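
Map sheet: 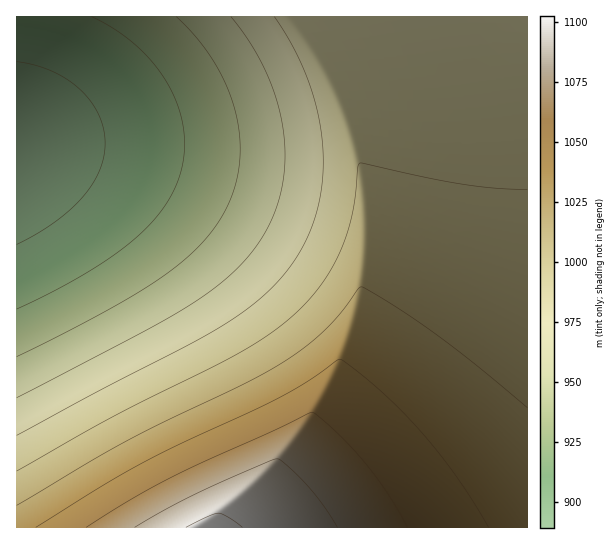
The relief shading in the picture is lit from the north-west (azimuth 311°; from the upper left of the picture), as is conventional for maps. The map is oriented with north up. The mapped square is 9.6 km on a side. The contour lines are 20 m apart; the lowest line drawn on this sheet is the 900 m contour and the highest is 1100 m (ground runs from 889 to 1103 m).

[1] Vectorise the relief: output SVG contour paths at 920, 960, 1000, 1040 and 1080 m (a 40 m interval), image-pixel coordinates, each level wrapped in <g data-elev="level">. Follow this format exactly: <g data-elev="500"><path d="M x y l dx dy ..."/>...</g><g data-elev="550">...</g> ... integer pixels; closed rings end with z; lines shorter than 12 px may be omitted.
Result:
<g data-elev="920"><path d="M92 17l23 13 20 15 18 18 14 20 10 22 6 21 1 23-3 21-6 19-10 17-14 17-18 18-23 17-28 17-32 18-33 16"/></g><g data-elev="960"><path d="M231 17l19 25 15 27 11 28 7 29 2 28-2 28-6 25-11 24-13 19-15 17-18 16-21 16-50 30-132 69"/></g><g data-elev="1000"><path d="M527 189l-30-1-34-4-104-21-1 4-6 47-11 36-10 19-10 16-13 16-15 14-23 19-30 19-126 63-97 55"/></g><g data-elev="1040"><path d="M489 527l-32-50-37-47-42-41-27-22-12-8-30 22-28 16-104 49-44 22-97 59"/></g><g data-elev="1080"><path d="M337 527l-13-21-16-20-21-20-8-7-2 0-79 34-63 34"/></g>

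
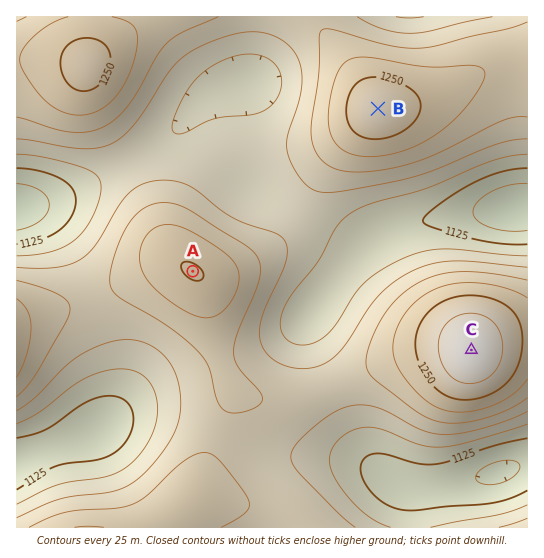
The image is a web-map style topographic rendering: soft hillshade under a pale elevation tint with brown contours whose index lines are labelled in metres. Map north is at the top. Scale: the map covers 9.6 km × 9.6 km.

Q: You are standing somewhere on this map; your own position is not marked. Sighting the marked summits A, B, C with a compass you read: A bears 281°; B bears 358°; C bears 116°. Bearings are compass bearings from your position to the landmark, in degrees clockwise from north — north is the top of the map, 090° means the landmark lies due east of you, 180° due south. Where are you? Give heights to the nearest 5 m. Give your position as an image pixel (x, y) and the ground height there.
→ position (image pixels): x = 385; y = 308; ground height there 1195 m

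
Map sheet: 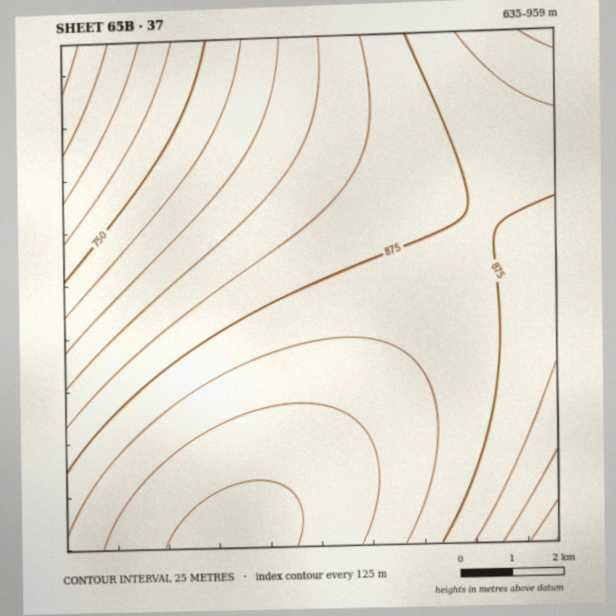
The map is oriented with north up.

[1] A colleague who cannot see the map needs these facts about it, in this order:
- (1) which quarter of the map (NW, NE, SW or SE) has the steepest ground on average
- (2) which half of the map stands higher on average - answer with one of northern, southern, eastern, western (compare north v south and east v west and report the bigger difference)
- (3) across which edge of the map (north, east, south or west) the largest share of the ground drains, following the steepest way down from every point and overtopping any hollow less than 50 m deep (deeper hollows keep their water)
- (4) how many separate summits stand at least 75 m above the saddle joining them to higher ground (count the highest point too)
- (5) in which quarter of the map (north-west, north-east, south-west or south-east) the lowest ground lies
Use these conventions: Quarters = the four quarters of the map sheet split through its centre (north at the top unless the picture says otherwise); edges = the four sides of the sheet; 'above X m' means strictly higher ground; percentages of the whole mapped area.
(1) The steepest ground, on average, is in the north-west quarter.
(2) Taken as a whole, the southern half is higher than the northern.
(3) Most of the ground drains across the western edge.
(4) Counting only tops that stand 75 m proud, the map has 1 summit.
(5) The lowest point lies in the north-west quarter of the map.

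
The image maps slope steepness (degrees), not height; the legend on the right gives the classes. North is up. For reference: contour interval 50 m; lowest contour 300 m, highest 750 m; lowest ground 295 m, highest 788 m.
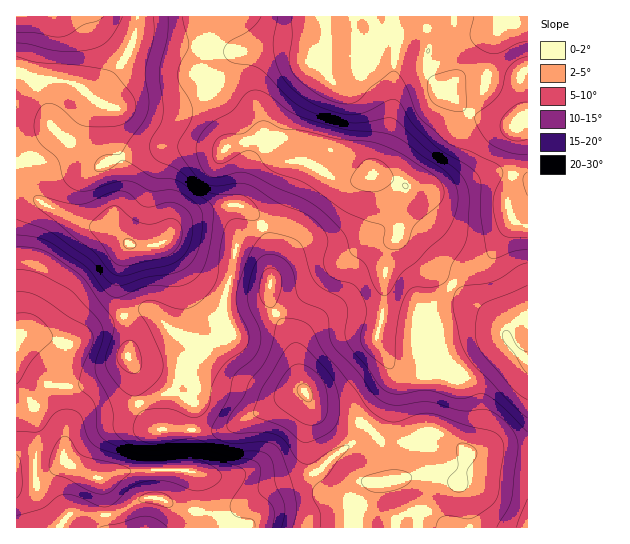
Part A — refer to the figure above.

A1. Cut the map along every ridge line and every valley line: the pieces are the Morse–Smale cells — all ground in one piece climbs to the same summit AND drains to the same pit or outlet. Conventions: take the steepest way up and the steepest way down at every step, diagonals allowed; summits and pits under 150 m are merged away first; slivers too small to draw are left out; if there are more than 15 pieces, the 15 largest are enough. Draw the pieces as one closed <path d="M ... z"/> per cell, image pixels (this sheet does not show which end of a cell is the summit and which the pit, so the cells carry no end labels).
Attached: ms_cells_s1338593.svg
<path d="M262 227l-20 10-6 9-4 27-8 25 0 17 8 18-29 12-19 24-9 18-8 6-50 18-30 2-14 9-7 15-1-70-2-22-6-5-20-5-14 0-7 3 0 189 511 1 0-80-32 0-20 5-8-1-9 32-12-7-12-2-13 0-31 6-9-38-15-18-17-8-24-4-14-10-11-22-8-43-21-35-2-54-2-14z"/><path d="M137 16l-121 1 0 320 7-2 20 1 16 5 5 6 2 90 7-15 14-9 35-4 48-17 5-5 9-18 19-24 29-12-8-18 0-17 8-25 4-27 6-9 21-11-6-9-14-10-18-2-26 7-17 8-20 23-8 2-25-1-10-13-4-16 9-22 1-12-2-18-11-30 0-24-11-5-13-10 10-3 14-14 13-19 10-21z"/><path d="M302 161l-5 2-2 6-14 40-5 8-13 10 5 12 1 10 2 54 21 35 8 43 11 22 14 10 24 4 17 8 15 18 9 38 31-6 13 0 12 2 12 7 9-32 8 1 20-5 32 0 1-131-9 3-13 13-15-17-29-21-17-16-18-10-23-23-7-8 8-47-2-7-28-9-21 6-16-1z"/><path d="M423 16l-52 0 4 23-4 19-8 6-32 8-4-1 0-42-4-13-117 0 1 23-7 34 41 27 14 13 6 14 0 8 22 24 27 5 28 16 16 1 21-6 28 9 2 7-8 47 30 31 18 10 24 21 14 9 24 24 6-8 15-10 0-89-11-3-5-5-4-12 0-12 7-29 2-31-2-7-4-2-29-6-12-6-14-12-6-12-8-2-9-8-6-14 2-26z"/><path d="M205 16l-67 0-3 21-10 21-13 19-14 14-10 3 13 10 11 5 0 24 11 30 2 18-1 12-7 13-2 12 4 13 6 10 8 4 26-1 23-24 17-8 26-7 18 2 14 10 5 8 3 0 9-6 7-10 14-40 5-7-17-3-22-24 0-8-6-14-14-13-41-27 7-34z"/><path d="M527 16l-103 1 5 22-2 26 6 14 9 8 8 2 6 12 14 12 12 6 29 6 5 5 1 16-9 48 0 12 4 12 5 5 8 2 3 0z"/><path d="M370 16l-46 1 3 12 0 43 28-5 11-4 5-5 4-25z"/>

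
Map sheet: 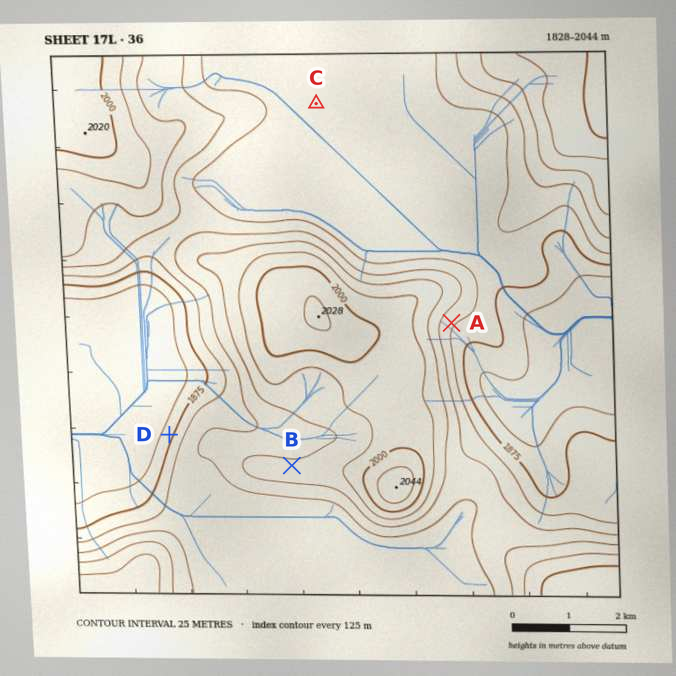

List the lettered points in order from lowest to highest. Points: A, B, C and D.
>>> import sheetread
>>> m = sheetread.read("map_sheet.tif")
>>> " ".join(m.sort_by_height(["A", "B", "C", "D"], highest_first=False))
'D C A B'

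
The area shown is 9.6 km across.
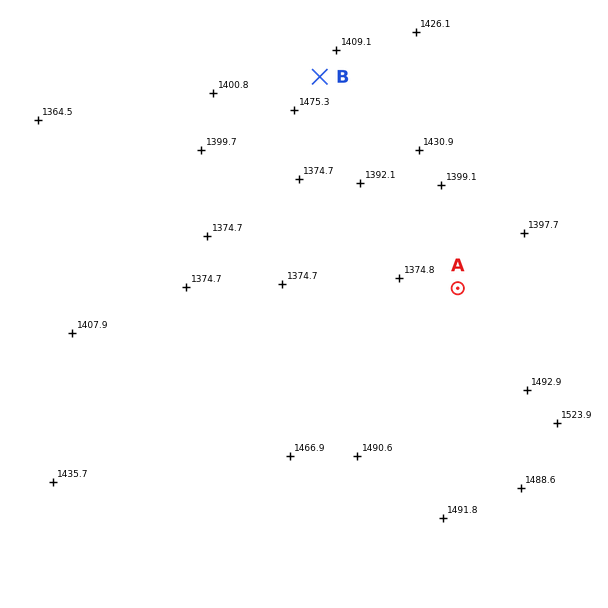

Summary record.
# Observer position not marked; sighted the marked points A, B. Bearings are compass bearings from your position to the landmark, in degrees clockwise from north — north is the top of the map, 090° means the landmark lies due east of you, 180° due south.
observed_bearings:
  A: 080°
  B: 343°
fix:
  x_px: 388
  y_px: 301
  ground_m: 1370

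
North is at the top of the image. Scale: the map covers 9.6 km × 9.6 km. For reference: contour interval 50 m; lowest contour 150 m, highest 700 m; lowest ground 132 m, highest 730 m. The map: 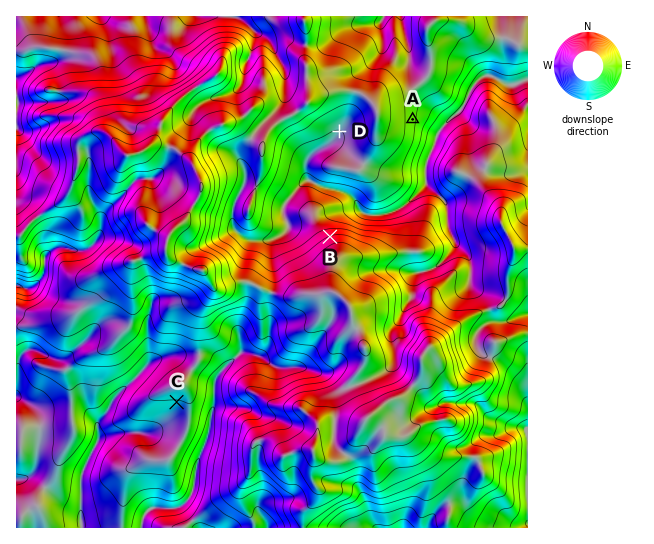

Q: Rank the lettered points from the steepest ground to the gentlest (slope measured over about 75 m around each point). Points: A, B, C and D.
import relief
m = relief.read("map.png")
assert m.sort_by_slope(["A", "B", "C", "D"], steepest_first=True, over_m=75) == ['B', 'A', 'C', 'D']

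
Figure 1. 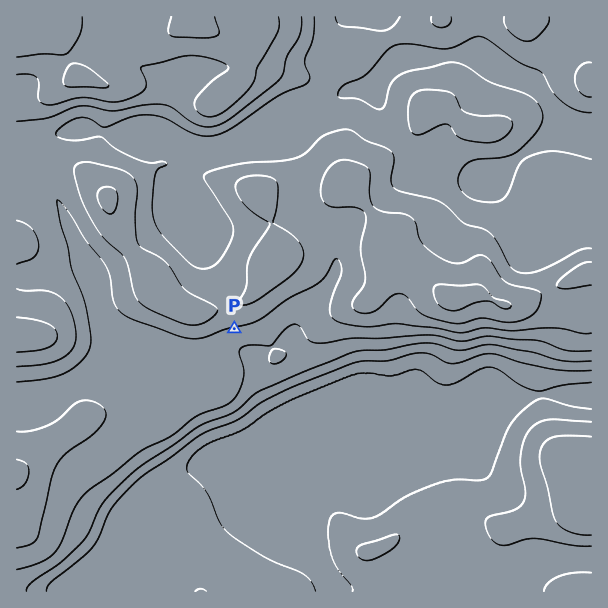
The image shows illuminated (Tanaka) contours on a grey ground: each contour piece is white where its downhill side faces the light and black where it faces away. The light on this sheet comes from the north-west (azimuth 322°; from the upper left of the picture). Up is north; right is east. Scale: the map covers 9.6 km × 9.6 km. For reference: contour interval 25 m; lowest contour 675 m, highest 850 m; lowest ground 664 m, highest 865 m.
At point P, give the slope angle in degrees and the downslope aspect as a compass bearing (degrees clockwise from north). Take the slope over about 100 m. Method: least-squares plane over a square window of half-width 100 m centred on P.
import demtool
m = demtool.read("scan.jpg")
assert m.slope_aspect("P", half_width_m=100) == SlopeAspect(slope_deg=6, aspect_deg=169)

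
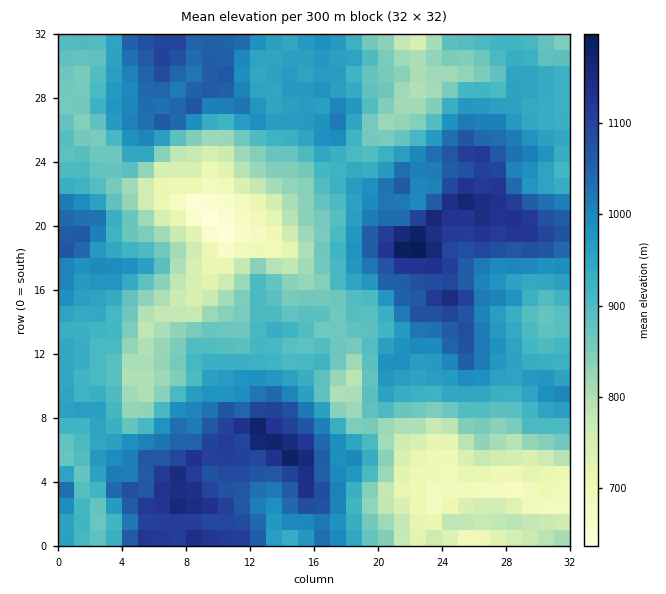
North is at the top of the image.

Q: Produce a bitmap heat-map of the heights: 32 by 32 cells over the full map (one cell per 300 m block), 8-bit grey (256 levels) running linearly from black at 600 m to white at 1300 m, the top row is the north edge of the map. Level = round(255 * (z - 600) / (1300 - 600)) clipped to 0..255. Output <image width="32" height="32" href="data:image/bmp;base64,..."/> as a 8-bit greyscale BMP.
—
<image width="32" height="32" href="data:image/bmp;base64,Qk02CAAAAAAAADYEAAAoAAAAIAAAACAAAAABAAgAAAAAAAAEAAATCwAAEwsAAAABAAAAAAAAAAAAAAEBAQACAgIAAwMDAAQEBAAFBQUABgYGAAcHBwAICAgACQkJAAoKCgALCwsADAwMAA0NDQAODg4ADw8PABAQEAAREREAEhISABMTEwAUFBQAFRUVABYWFgAXFxcAGBgYABkZGQAaGhoAGxsbABwcHAAdHR0AHh4eAB8fHwAgICAAISEhACIiIgAjIyMAJCQkACUlJQAmJiYAJycnACgoKAApKSkAKioqACsrKwAsLCwALS0tAC4uLgAvLy8AMDAwADExMQAyMjIAMzMzADQ0NAA1NTUANjY2ADc3NwA4ODgAOTk5ADo6OgA7OzsAPDw8AD09PQA+Pj4APz8/AEBAQABBQUEAQkJCAENDQwBEREQARUVFAEZGRgBHR0cASEhIAElJSQBKSkoAS0tLAExMTABNTU0ATk5OAE9PTwBQUFAAUVFRAFJSUgBTU1MAVFRUAFVVVQBWVlYAV1dXAFhYWABZWVkAWlpaAFtbWwBcXFwAXV1dAF5eXgBfX18AYGBgAGFhYQBiYmIAY2NjAGRkZABlZWUAZmZmAGdnZwBoaGgAaWlpAGpqagBra2sAbGxsAG1tbQBubm4Ab29vAHBwcABxcXEAcnJyAHNzcwB0dHQAdXV1AHZ2dgB3d3cAeHh4AHl5eQB6enoAe3t7AHx8fAB9fX0Afn5+AH9/fwCAgIAAgYGBAIKCggCDg4MAhISEAIWFhQCGhoYAh4eHAIiIiACJiYkAioqKAIuLiwCMjIwAjY2NAI6OjgCPj48AkJCQAJGRkQCSkpIAk5OTAJSUlACVlZUAlpaWAJeXlwCYmJgAmZmZAJqamgCbm5sAnJycAJ2dnQCenp4An5+fAKCgoAChoaEAoqKiAKOjowCkpKQApaWlAKampgCnp6cAqKioAKmpqQCqqqoAq6urAKysrACtra0Arq6uAK+vrwCwsLAAsbGxALKysgCzs7MAtLS0ALW1tQC2trYAt7e3ALi4uAC5ubkAurq6ALu7uwC8vLwAvb29AL6+vgC/v78AwMDAAMHBwQDCwsIAw8PDAMTExADFxcUAxsbGAMfHxwDIyMgAycnJAMrKygDLy8sAzMzMAM3NzQDOzs4Az8/PANDQ0ADR0dEA0tLSANPT0wDU1NQA1dXVANbW1gDX19cA2NjYANnZ2QDa2toA29vbANzc3ADd3d0A3t7eAN/f3wDg4OAA4eHhAOLi4gDj4+MA5OTkAOXl5QDm5uYA5+fnAOjo6ADp6ekA6urqAOvr6wDs7OwA7e3tAO7u7gDv7+8A8PDwAPHx8QDy8vIA8/PzAPT09AD19fUA9vb2APf39wD4+PgA+fn5APr6+gD7+/sA/Pz8AP39/QD+/v4A////AIJxaHepv7y6xb+8uqaEeoiekX5kWUAtPDIhIy84PkVMgXNhc5m2urq5s7SxooiQkZmMeV9OQSspRENAQ0VCPjuOcmSGqL3AzMfCuKqWjaKwrpRzVEM0Jh4mMzk5MCIeH51qdKGvqsLHxLWtqp2YqMOxlXdYQSsmHyAjHx4cICYigGSBmJapvMi7rrKyq6u3xaaQiHBQLiYjIiopJCUsKSZjbIePlqqqtMK5ubezwtTKpo2RelY2KyckNEA7ODU8RmZwfoONlZujpLe7ts3QyL6hj4BwTTs2KytFVExGU1hfdXOAd2Rxi56XqrbC0cC3q5V4Wl1QSkk/RFpdVlxucG6BhINyU1RxjpOcq6K1t6+aglVQZm5iYFphbWxoaXSAg391eG1OSVZwhYqKj5qhk4JmSUtpgXl3dn1/fnd2gI6SfXRwaUhIT1lvgoWKjImCeWdSRWaIhIGEh4+MgoCHiIF+eW9qS0tSXnF3eHd2dXBxdWBOaYyNhYeTp5iIgHp4dn16cHBSSFJbbG1qaHFxamdtYF5rgoyQkKStmYuAcm1yeHh0clpES1RcZGJhcXl0bGBgZmhzhpqdqK+Yh3xuZ2qAe3xxYUdCQj9QV1xub2ZpaGBqaXeYrq62rJSEeGpkao2DgHtmVUo9Mz5NWm9pXV9fYWxviqWpvsi2mJSLdmx0k4aJiXtnVkI1LzxQbmRXUlhxgIimpq6wtKeUioJ8fYKTi5GPjINqSTcpKkFWR0NNX3GJmqzAwMK5p5mQkpCLjquih3x2bmBNOyYWICQhLUphdYqnv9fazLSvtK+qrquhqKmVdWJbTj4uFREZHSQ6T1xwiae7ytLFvLvAu7++tayhnZx4Y042KhUOExwhLUZVXWqEmKCft8vBwMbBwrytqJePgWdSOScbEBIYICk4S1Vlb4GQmpiQqMXNx8K6p56WeHZrXU46KCUmHiM0QkxTV2x2hY6cqpOUs8G8v5+JgHtubmRkaVM1NDQmLkVRWVpec3Z8eYeelpeorre1lI2Ac2drYWF9fVdDPzc9UFhjY299d29tdoORnqq6vKqdlop7al5ccYuShGhZT1FgbnV3f4yPdV5cZHGGnquin5eKgn1lWGaGlJ2poI56dIaNhYWGi5h/XlBTWGyMmJaVh357d15fdomSn52jq5WWm4l/g4aDk4hsWU5NWXiIhoKBfHp2YF5wh5GgopikqKWVgH6Gh4qDe2ZhT0hNXHJ0cIGAe3dhXWyDlaSxopqnqo5+gYaAhoV1ZF1XS09OU1tmf4B7dmdlZoCcqbeun6ekkoB/goKIgoBtXE9KU1tZYW95dmdobG5tgKWvtbWjpqSgi4N+ho2Gdl5WQjdMaGxvdHNxZVs="/>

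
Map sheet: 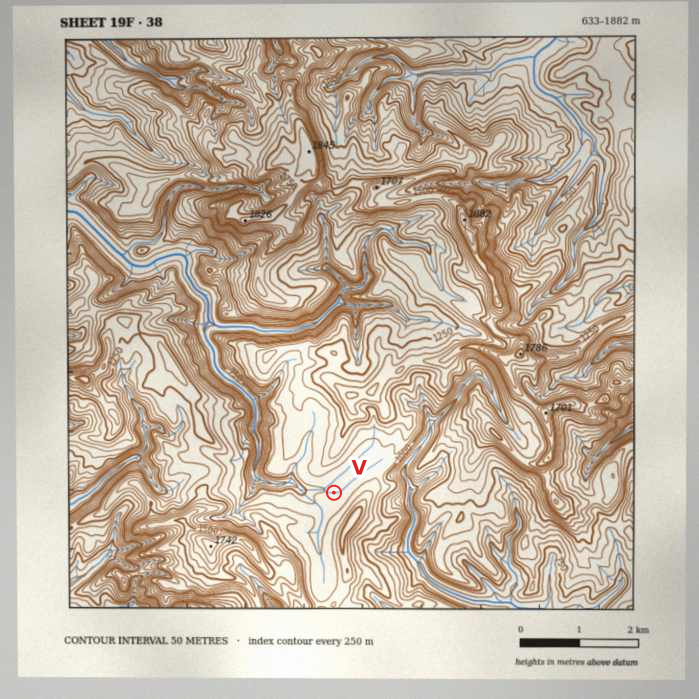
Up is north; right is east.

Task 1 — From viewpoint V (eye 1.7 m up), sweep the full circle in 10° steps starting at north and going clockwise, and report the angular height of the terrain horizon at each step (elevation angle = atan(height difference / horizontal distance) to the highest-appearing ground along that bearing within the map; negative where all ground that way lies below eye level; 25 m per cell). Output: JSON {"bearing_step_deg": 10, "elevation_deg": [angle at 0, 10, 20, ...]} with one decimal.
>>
{"bearing_step_deg": 10, "elevation_deg": [13.6, 11.6, 10.7, 9.5, 9.9, 9.9, 9.3, 9.3, 8.0, 10.2, 13.5, 17.3, 20.8, 23.0, 23.3, 21.9, 18.7, 14.8, 7.6, 4.2, 10.3, 15.8, 15.6, 17.9, 19.3, 15.3, 9.6, 5.4, 4.6, 4.3, 4.2, 4.0, 6.3, 8.4, 10.1, 11.9]}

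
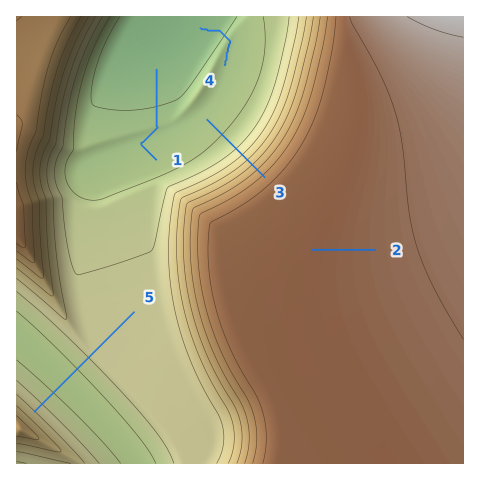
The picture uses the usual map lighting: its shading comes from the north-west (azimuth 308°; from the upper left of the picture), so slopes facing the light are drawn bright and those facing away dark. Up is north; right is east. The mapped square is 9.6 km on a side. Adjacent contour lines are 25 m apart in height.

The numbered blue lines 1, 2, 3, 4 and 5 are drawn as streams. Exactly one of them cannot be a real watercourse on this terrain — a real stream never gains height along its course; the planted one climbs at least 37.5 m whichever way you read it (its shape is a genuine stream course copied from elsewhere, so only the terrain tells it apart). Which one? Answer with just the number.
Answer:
5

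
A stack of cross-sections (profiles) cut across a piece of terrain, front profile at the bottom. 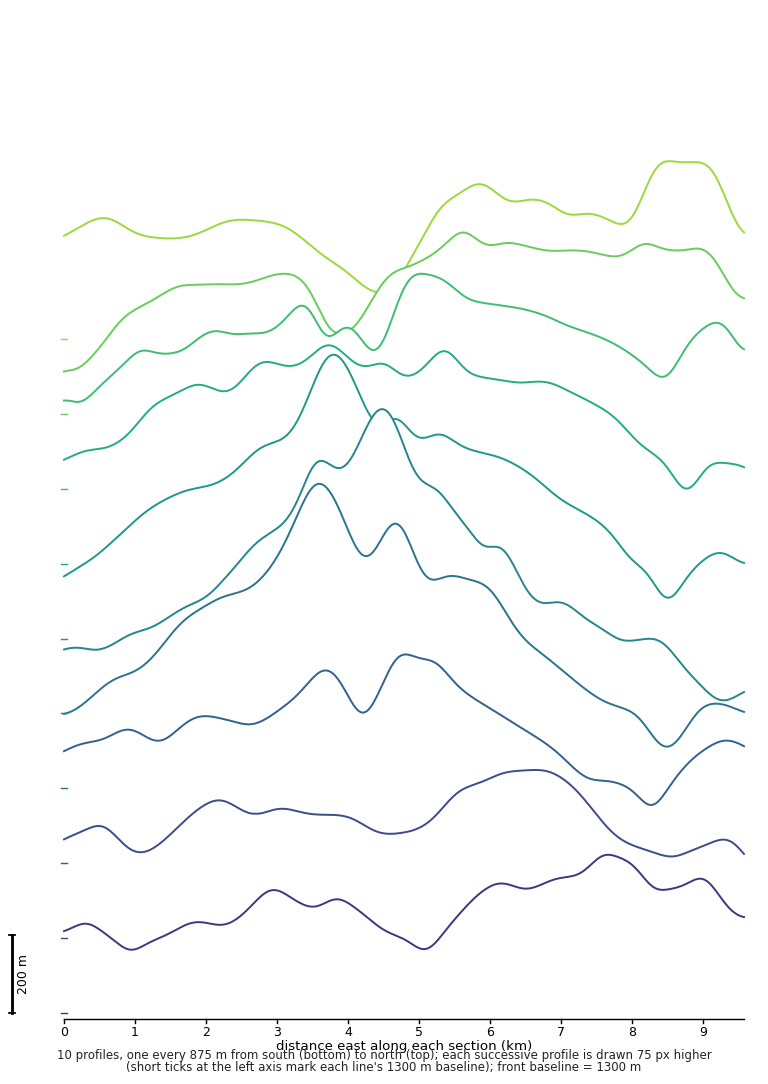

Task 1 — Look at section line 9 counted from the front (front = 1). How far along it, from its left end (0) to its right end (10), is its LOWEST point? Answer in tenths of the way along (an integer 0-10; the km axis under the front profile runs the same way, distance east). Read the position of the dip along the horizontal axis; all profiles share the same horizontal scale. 0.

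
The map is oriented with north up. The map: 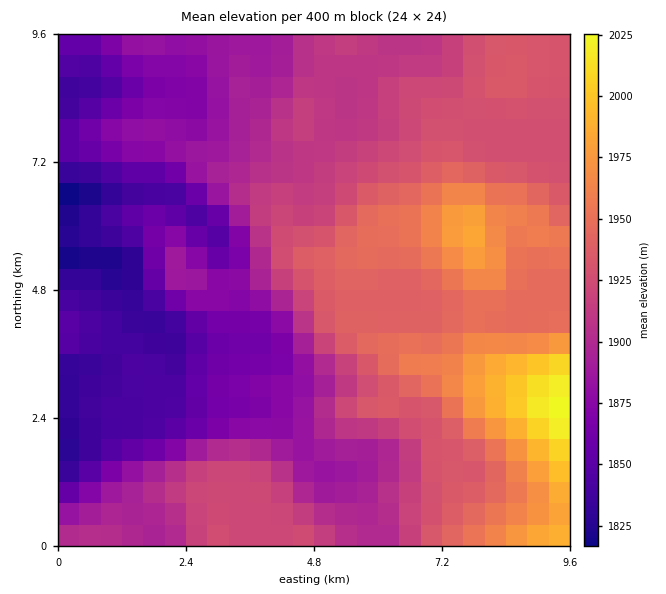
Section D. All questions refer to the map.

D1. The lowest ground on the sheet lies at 1815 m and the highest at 2030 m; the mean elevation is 1905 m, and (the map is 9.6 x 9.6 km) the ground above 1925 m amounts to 34.7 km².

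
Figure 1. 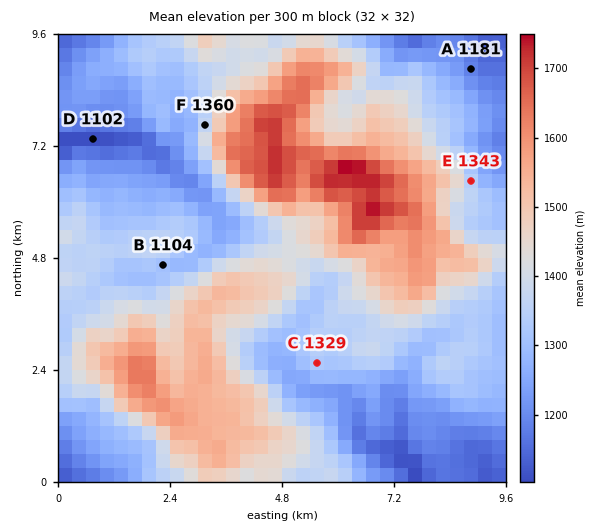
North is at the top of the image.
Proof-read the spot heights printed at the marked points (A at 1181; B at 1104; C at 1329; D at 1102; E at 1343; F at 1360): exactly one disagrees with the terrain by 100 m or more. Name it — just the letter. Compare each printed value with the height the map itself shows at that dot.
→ B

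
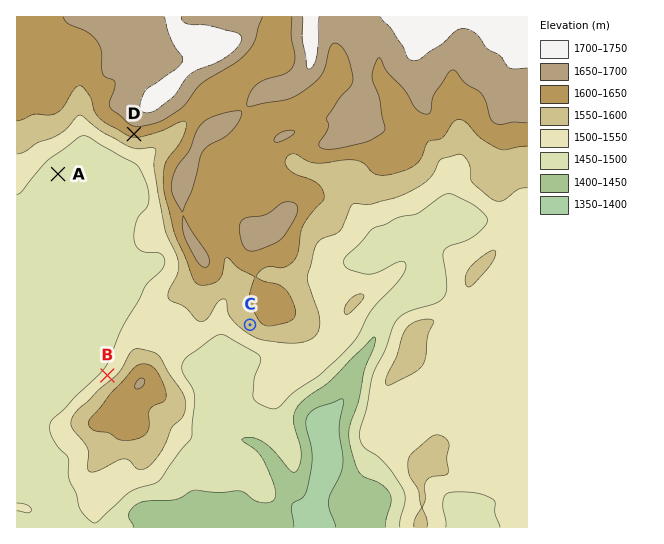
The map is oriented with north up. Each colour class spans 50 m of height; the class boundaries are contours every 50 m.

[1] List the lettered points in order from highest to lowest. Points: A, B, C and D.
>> D C B A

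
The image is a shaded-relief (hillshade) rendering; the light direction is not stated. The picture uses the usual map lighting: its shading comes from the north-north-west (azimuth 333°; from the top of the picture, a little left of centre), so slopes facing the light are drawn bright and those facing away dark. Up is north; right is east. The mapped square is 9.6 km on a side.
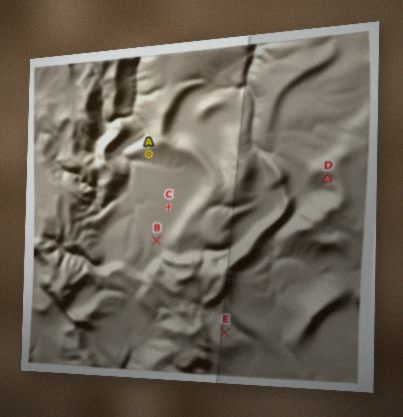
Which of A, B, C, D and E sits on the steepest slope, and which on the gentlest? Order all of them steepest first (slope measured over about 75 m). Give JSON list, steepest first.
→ ["D", "A", "E", "B", "C"]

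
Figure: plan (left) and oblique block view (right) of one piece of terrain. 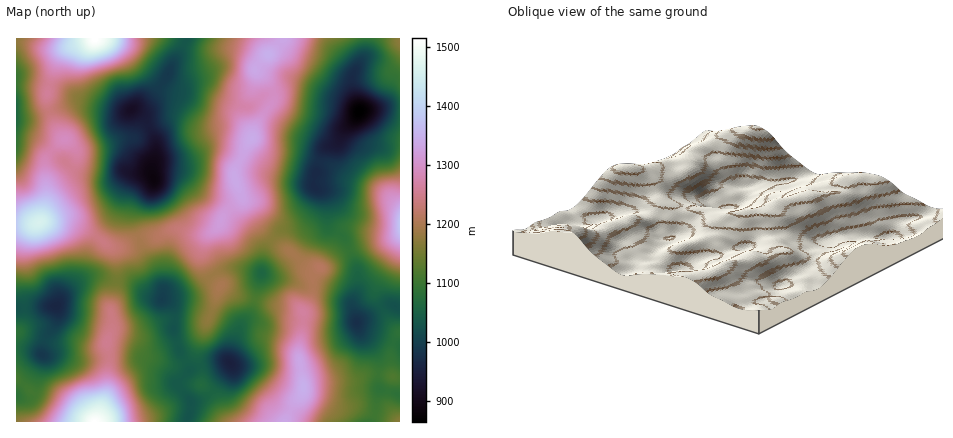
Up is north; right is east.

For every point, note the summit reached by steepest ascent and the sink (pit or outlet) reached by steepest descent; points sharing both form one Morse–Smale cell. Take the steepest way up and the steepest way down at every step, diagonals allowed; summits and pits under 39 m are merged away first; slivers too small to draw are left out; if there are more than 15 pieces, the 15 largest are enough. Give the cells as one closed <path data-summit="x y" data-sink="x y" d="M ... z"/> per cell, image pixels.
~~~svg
<path data-summit="252 138" data-sink="154 178" d="M164 81l-14 17-17 10 13 12 10 24-1 14-3 8 2 16-20 30 0 12 4 14 20-2 16-7 20 5 12 0 13-8 5-12 17-16-7-26 13-28 5-6 5-14 16-24 0-6-3-1-6 2-12 10-8 2-44-16-22 0-8-3z"/><path data-summit="38 222" data-sink="154 178" d="M80 102l-6 0-25 10 12 24 13 12 2 10-4 8-23 20-9 36 32 1 20 10 18 13 10 1 18-9-4-14 0-12 20-30-2-16 4-14-1-12-9-20-10-10-16 2z"/><path data-summit="252 138" data-sink="360 112" d="M292 89l-19 5 0 6-16 24-5 14-5 6-13 28 1 8 9 22 15 24 13 13 12-10 18-4 10-11 7-18 0-4-5-6 0-8 7-22 7-10 10-4 5-10 16-20-5-5-16-7z"/><path data-summit="94 422" data-sink="162 300" d="M126 281l-9 1-6 24 1 22-5 12 2 14-2 36-11 32 90 0 5-12 0-8-14-18 12-12 0-4-10-18-4-12-2-30-9-8-14-5-14-10z"/><path data-summit="94 422" data-sink="56 306" d="M98 276l-10 1-12 6-14 13-5 8 0 16-14 26 0 12-9 34-6 6-12-2 0 26 80 0 2-4 9-28 2-26-2-24 5-12-1-22 6-24-3-2z"/><path data-summit="400 224" data-sink="360 112" d="M400 106l-40 5-7 11-10 10-5 10-10 4-7 10-7 22 0 8 11 10 3 10 1 20 16 12 5 12 18-7 20-3 12-6z"/><path data-summit="304 388" data-sink="230 362" d="M258 300l-4 2-5 14-10 12-10 32 2 4-2 6-18 22 17 30 56 0 10-18 9-12 0-12-4-20 4-48-11-7-16 0z"/><path data-summit="94 38" data-sink="154 178" d="M186 38l-92 0-26 10-9 10-8 18-4 16 2 18 25-8 6 0 34 9 16 0 16-9 12-12 23-38z"/><path data-summit="304 388" data-sink="356 322" d="M350 251l-8 3-14 11-8 3-7 8-1 18-9 16 0 16-4 20 0 14 5 26 10-4 40-2 14-6 10 0 0-16-5-10-13-16-7-22-1-6 6-16 0-14-2-10z"/><path data-summit="38 222" data-sink="56 306" d="M48 221l-12 3-20 0 0 84 40-2 6-10 10-9 16-10 10-1 19 4-1-24-6-10-36-22z"/><path data-summit="268 54" data-sink="154 178" d="M284 38l-98 0-22 44 6 6 8 3 22 0 30 12 18 4 16-12 9-3-5-10-13-14z"/><path data-summit="268 54" data-sink="360 112" d="M366 38l-82 0-29 32 13 12 6 11 18-4 14 2 32 9 20 11-6-23 0-10 13-24z"/><path data-summit="38 222" data-sink="16 106" d="M50 112l-34 6 0 106 20 0 6-6 4-16-1-42 5-8 14-12-7-10z"/><path data-summit="304 388" data-sink="360 112" d="M378 374l-10 0-14 6-48 4-3 2 0 6-9 12-9 18 87 0 8-32z"/><path data-summit="252 138" data-sink="262 272" d="M242 197l-18 17-5 12-14 14-2 16 9 19 8-4 14-3 28 4 2-20 8-12-16-18z"/>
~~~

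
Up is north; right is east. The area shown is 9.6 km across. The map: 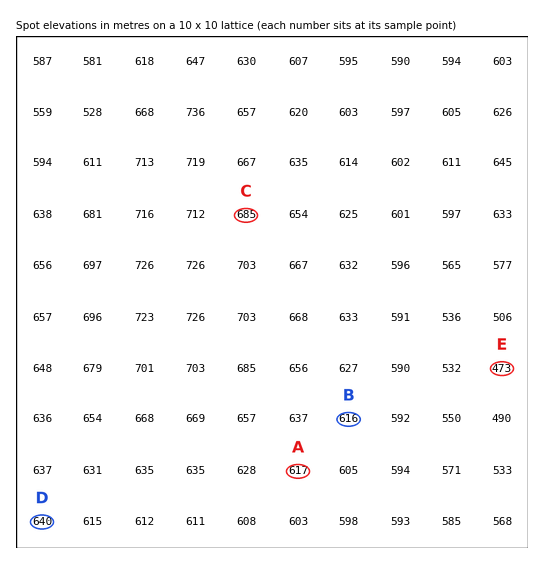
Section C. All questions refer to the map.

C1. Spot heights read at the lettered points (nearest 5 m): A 615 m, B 615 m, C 685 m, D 640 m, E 475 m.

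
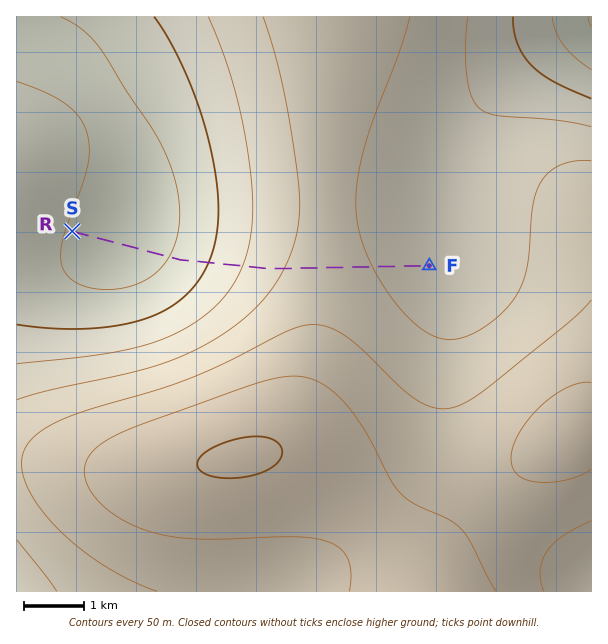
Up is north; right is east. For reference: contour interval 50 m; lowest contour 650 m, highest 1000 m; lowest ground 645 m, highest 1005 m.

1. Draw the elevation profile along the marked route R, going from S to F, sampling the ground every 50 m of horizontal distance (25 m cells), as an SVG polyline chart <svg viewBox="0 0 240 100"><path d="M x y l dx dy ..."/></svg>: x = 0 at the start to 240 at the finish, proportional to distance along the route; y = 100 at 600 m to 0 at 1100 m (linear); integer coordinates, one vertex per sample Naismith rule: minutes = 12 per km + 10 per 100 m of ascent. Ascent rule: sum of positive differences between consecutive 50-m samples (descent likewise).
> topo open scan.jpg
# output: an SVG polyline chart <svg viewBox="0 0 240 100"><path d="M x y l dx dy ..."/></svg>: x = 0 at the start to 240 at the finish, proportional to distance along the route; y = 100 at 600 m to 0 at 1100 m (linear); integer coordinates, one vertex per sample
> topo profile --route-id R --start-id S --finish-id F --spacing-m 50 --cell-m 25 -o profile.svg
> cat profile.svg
<svg viewBox="0 0 240 100"><path d="M0 81l2 0 2 1 2 0 2 0 2 1 2 0 2 0 2 1 2 0 2 0 2 0 2 0 2 0 2 1 2 0 2 0 2 0 2 0 2 0 2 0 2-1 2 0 2 0 2 0 2 0 2-1 2 0 2 0 2-1 2 0 2-1 2 0 2-1 2 0 2-1 2-1 2 0 2-1 2-1 2-1 2 0 2-1 2-1 2-1 2-1 2 0 2-1 2-1 2-1 2-1 2-1 2-1 2-1 2 0 2-1 2-1 2-1 2-1 2-1 2-1 2 0 2-1 2-1 2-1 2-1 2 0 2-1 2-1 2 0 2-1 2 0 2-1 2 0 2-1 2 0 2-1 1 0 2 0 2-1 2 0 2 0 2 0 2 0 2 0 2 0 2 0 2 0 2 0 2 0 2 0 2 0 2 0 2 1 2 0 2 0 2 0 2 1 2 0 2 0 2 1 2 0 2 0 2 1 2 0 2 0 2 1 2 0 2 0 2 1 2 0 2 0 2 1 2 0 2 0 2 1 2 0 2 0 2 1 2 0 2 0 1 0"/></svg>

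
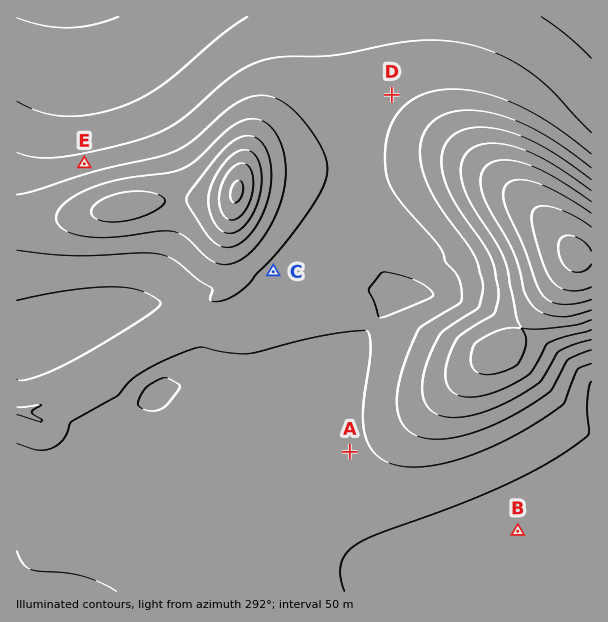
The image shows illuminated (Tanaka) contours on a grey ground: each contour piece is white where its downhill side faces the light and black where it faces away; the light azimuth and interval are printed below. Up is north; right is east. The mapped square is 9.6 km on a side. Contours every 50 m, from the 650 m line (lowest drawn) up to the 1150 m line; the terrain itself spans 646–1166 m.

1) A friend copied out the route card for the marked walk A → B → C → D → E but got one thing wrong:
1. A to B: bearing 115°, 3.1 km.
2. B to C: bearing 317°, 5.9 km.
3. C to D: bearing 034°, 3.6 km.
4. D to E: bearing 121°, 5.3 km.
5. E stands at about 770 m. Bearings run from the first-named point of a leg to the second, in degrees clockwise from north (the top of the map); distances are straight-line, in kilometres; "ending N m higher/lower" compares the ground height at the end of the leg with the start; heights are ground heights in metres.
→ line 4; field bearing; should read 257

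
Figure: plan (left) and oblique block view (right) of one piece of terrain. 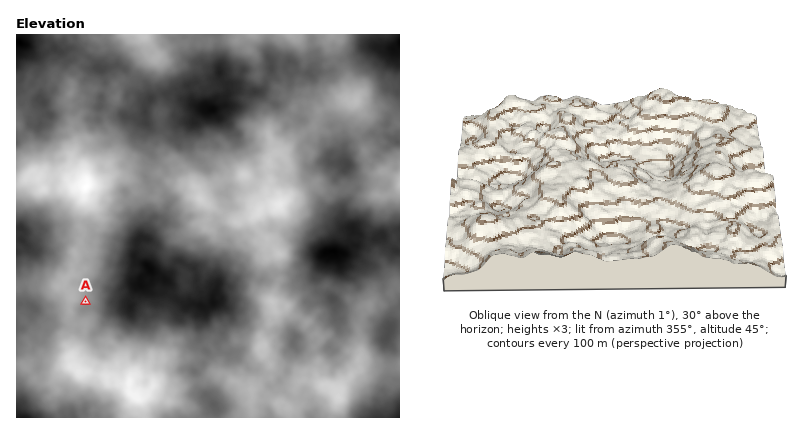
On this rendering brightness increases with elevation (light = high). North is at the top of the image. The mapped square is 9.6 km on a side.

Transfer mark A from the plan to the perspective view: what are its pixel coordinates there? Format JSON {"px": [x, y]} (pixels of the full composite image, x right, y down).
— {"px": [707, 140]}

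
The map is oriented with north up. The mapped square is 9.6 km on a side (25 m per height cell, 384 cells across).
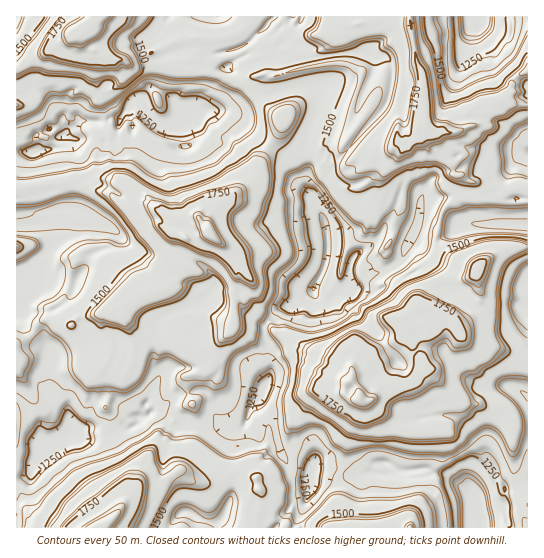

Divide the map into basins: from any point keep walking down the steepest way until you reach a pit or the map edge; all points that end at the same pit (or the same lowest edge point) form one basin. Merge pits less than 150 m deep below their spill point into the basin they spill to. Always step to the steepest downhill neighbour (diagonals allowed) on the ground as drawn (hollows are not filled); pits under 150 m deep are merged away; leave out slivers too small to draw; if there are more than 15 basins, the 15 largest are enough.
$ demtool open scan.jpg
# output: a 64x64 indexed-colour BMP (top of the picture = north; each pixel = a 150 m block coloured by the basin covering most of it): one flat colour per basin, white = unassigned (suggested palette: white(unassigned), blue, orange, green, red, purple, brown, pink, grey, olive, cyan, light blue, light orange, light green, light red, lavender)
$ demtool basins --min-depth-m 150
<image width="64" height="64" href="data:image/bmp;base64,Qk12CAAAAAAAAHYAAAAoAAAAQAAAAEAAAAABAAQAAAAAAAAIAAATCwAAEwsAABAAAAAAAAAA////ALR3HwAOf/8ALKAsACgn1gC9Z5QAS1aMAMJ34wB/f38AIr28AM++FwDox64AeLv/AIrfmACWmP8A1bDFABERERERERERERERERERERERERERERERERERERERERERERERERERERERERERERERERERERERERERERERERERERERERERERERERERERERERERERERERERERERERERERERERERERERERERERERERERERERERERERERERERERERERERERERERERERERERERERERERERERERERERERERERERERERERERERERERERERERERERERERERERERERERERERERERERERERERERERERERERERERERERERERERERERERERERERERERERERERERERERERERERERERERERERERERERERERERERERERERERERERERERERERERERERERERERERERERERERERERERERERERERERERERERERERERERERERERERERERERERERERERERERERERERERERERERERERERERERERERERERERERERERERERERERERERERERERERERERERERERERERERERERERERERERERERERERERERERERERERERERERERERERERERERERERERERERERERERERERERERERERERERERERERERERERERERERERERERERERERERERERERERERERERERERERERERERERERERERERERERERERERERERERERERERERERERERERERERERERERERERERERERERERERERERERERERERERERERERERERERERERERERERERERERERERERERERERERERERERERERERERERERERERERERERERERERERERERERERERERERERERERERERERERERERERERERERERERERERERERERERERERMRERERERERERERERERERERERERERERERERERERERETMzMRERERERERERERERERERERERERERERERERERERMzMzMzMRERERERERERERERERERERERERERERERERERMzMzMzMzMRERERERERERERERERERERERERERERERETMzMzMzMzMxERERERERERERERERERERERERERERERETMzMzMzMzMzMREREREREREREREREREREREREREREREzMzMzMzMzMzMxEREREREREREREREREREREREREREREzMzMzMzMzMzMzMRERERERERERERERERERERERERERETMzMzMzMzMzMzMxERERERERERERERERERERERERERERMzMzMzMzMzMzMzEREREREREREREREREREREREREREREzMzMzMzMzMzMzERERERERERERERERERERERERERERETMzMzMzMzMzMzMREzMzERERERERERERERERERERERETMzMzMzMzMzMzMzEzMzMRERERERERERERERERERERERMzMzMzMzMzMzMzMzMzERERERERERERERERERERERERMzMzMzMzMzMzMzMzMxERERERERERERERERERERERERMzMzMzMzMzMzMzMzMzERERERERERERERERERERERERMzMzMzMzMzMzMzMzMzMREREREREREREREREREREhERMzMzMzMzMzMzMzMzMzMxEREREREREREREREREiIiIRIzMzMzMzMzMzMzMzMzMzEREREREREREREREREiIiIiIjMzMzMzMzMzMzMzMzMzMREREREREREREREREiIiIiIiIzMzMzMzMzMzMzMzMzMzEREREREREREREREiIiIiIiIiIzMzMzMzMzMzMzMzMzMxERERERERERERIiIiIiIiIiIiIzMzMzMzMzMzMzMzMzERVVVRIiIiIiIiIiIiIiIiIiIiMzMzMzMzMzMzMzMzMRVVVVUiIiIiIiIiIiIiIiIiIiIzMzMzMzMzMzMzMzM1VVVVVSIiIiIiIiIiIiIiIiIiIjMzMzMzMzMzMzMzMzVVVVVVIiIiIiIiIiIiIiIiIiIiIzMzMzEREzMzMzMzEVVVVVUiIiIiIiIiIiIiIiIiIiIjMzMzMxERERMzMzEVVVVVVSIiIiIiIiIiIiIiIiIiIiIzMzMzMREREREzNVVVVVVVIiIiIiIiIiIiIiIiIiIiIiMzMzERERERETNERVVVVVUiIiIiIiIiIiIiIiIiIiIiIzMRERERERERFERERVVVVSIiIiIiIiIiIiIiIiIiIiIhEREREREREREURERFVVVVIiIiIiIiIiIiIiIiIiIiIhERERERERERERRERERFVVUiIiIiIiIiIiIiIiIiIiIiERERERERERERFERERERBESIiIiIiIiIiIiIiIiIiIiEREREREREREREUREREREQRIiIiIiIREiIiIiIiIiIiIRERERERERERERRERERERBEiIiIiIhESIiIiIiIiIiIiERERERERERERFEREREREQSIiIiIiERIiIiIiIiIiIiIiEREREREREREUREREREREZiIiIiIRERIiIiIiIiIiIiIREREREREREURERERERERmZiIiIhERERIiIiIiIiIiIiIhERERERERRERERERERGZmYiIhERERERIiIiIiIiIiIiIhERERERFEREREREREZmZmYhERERERERERERIiIiIiIiEREREREURERERERERmZmZmYRERERERERERERIiIiIiIiEREREURERERERERGZmZmZmEREREREREREREiIiIiIiIiERERRERERERERE"/>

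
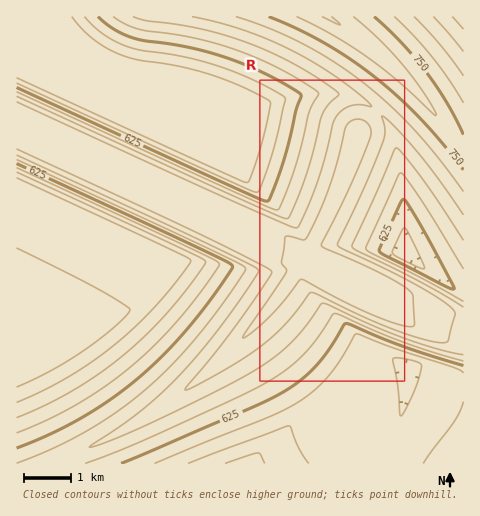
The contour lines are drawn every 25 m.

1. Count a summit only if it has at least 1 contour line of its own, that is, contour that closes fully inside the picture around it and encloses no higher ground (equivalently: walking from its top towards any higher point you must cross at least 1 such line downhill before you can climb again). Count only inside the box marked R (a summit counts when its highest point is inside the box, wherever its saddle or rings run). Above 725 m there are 1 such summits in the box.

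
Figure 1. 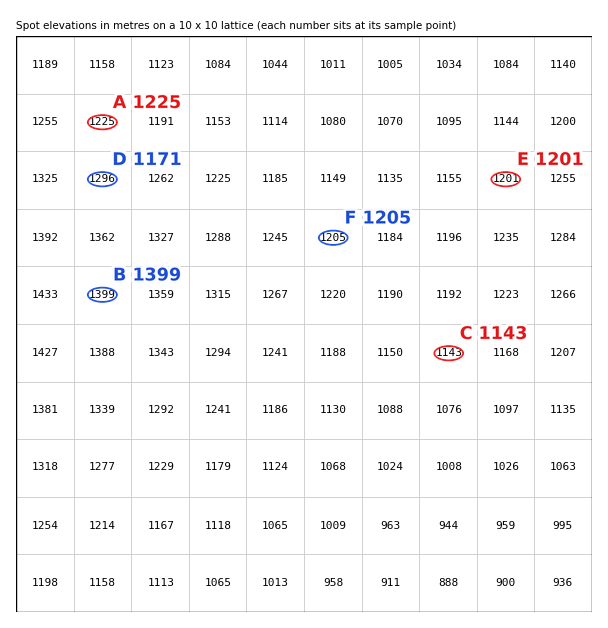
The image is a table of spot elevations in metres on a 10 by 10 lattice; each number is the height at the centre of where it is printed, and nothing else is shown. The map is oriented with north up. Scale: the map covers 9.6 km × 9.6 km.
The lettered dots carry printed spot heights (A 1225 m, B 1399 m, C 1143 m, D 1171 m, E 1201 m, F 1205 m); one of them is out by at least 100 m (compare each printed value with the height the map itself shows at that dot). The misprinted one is D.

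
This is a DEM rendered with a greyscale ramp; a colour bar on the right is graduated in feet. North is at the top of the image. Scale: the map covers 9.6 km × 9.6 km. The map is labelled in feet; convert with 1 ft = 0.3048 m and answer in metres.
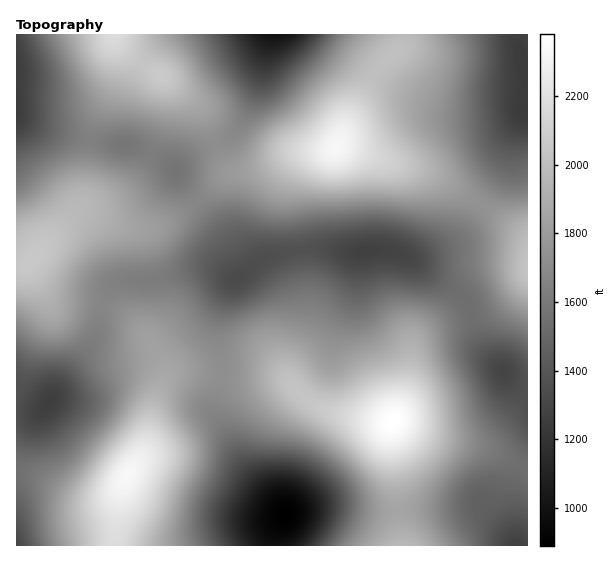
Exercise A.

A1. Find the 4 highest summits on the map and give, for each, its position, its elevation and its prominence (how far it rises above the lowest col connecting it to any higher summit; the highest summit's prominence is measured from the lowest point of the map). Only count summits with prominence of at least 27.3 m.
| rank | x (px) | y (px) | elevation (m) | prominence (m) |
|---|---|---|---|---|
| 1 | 393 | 421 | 725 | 454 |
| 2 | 126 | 477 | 711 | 186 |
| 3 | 337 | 147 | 711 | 201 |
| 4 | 30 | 263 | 627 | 118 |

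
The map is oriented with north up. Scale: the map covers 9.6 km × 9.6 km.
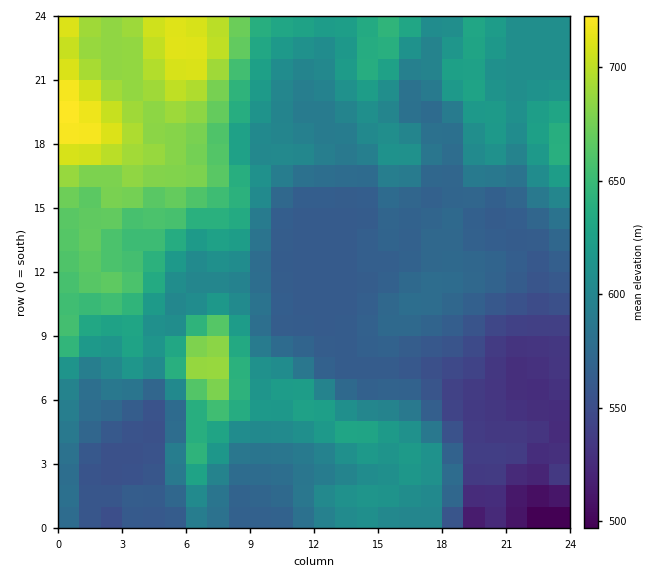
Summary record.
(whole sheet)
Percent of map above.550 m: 91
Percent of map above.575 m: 65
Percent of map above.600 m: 50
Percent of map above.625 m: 28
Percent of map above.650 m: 19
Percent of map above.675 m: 11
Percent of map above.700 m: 4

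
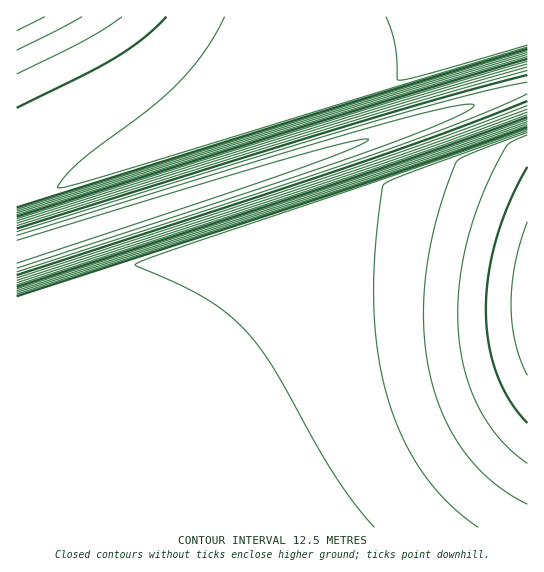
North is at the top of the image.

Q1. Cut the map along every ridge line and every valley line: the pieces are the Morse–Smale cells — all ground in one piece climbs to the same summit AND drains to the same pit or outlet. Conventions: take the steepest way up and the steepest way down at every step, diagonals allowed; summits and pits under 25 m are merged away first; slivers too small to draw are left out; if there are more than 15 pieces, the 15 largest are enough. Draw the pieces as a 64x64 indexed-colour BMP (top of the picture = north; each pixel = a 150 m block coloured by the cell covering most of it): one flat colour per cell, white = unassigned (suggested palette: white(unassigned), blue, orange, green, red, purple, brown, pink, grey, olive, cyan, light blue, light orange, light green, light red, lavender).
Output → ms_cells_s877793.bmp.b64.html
<image width="64" height="64" href="data:image/bmp;base64,Qk12CAAAAAAAAHYAAAAoAAAAQAAAAEAAAAABAAQAAAAAAAAIAAATCwAAEwsAABAAAAAAAAAA////ALR3HwAOf/8ALKAsACgn1gC9Z5QAS1aMAMJ34wB/f38AIr28AM++FwDox64AeLv/AIrfmACWmP8A1bDFABEREREREREREREREREREREREREREREREREREREREREREREREREREREREREREREREREREREREREREREREREREREREREREREREREREREREREREREREREREREREREREREREREREREREREREREREREREREREREREREREREREREREREREREREREREREREREREREREREREREREREREREREREREREREREREREREREREREREREREREREREREREREREREREREREREREREREREREREREREREREREREREREREREREREREREREREREREREREREREREREREREREREREREREREREREREREREREREREREREREREREREREREREREREREREREREREREREREREREREREREREREREREREREREREREREREREREREREREREREREREREREREREREREREREREREREREREREREREREREREREREREREREREREREREREREREREREREREREREREREREREREREREREREREREREREREREREREREREREREREREREREREREREREREREREREREREREREREREREREREREREREREREREREREREREREREREREREREREREREREREREREREREREREREREREREREREREREREREREREREREREREREREREREREREREREREREREREREREREREREREREREREREREREREREREREREREREREREREREREREREREREREREREREREREREREREREREREREREREREREREREREREREREREREREREREREREREREREREREREREREREREREREREREREREREREREREREREREREREREREREREREREREREREREREREREREREREREREREREREREREREREREREREREREREREREREREREREREREREREREREREREREREREREREREREREREREREREREREREREREREREREREREREREREREREREREREREREREREREREREREREREREREREREREREREREREREREREREREREREREREREREREREREREREREREREREREREREREREREREREREREREREREREREREREREREREREREREREREREREREREREREREREREREREREREREREREREREREREREREREREREREREREREREREREREREREREREREREREREREREREREREREREREREREREREREREREREREREREREREREREREREREREREREREREREREREREREREREREREREREREREREREREREREREREREREREREREREREREREREREREREREREREREREREREREREREREREREREREREREREREREREREREREREREREREREREREREREREREREREREREREREREREREREREREREREREREREREREREREREREREREREREREREREREzMRERERERERERERERERERERERERERERERERERERERETMzMxERERERERERERERERERERERERERERERERERERERMzMzMzEREREREREREREREREREREREREREREREREREREzMzMzMzMxERERERERERERERERERERERERERERERERETMzMzMzMzMzERERERERERERERERERERERERERERERERMzMzMzMzMzMzMREREREREREREREREREREREREREREREjMzMzMzMzMzMzMxERERERERERERERERERERERERERESIiMzMzMzMzMzMzMzERERERERERERERERERERERERERIiIiIjMzMzMzMzMzMzMREREREREREREREREREREREREiIiIiIiMzMzMzMzMzMzMxERERERERERERERERERERESIiIiIiIiIzMzMzMzMzMzMzERERERERERERERERERERIiIiIiIiIiIjMzMzMzMzMzMzMxEREREREREREREREREiIiIiIiIiIiIiMzMzMzMzMzMzMzERERERERERERERESIiIiIiIiIiIiIiIzMzMzMzMzMzMzMRERERERERERERIiIiIiIiIiIiIiIiIjMzMzMzMzMzMzMxEREREREREREiIiIiIiIiIiIiIiIiIiMzMzMzMzMzMzMzERERERERESIiIiIiIiIiIiIiIiIiIiIzMzMzMzMzMzMzMRERERERIiIiIiIiIiIiIiIiIiIiIiIzMzMzMzMzMzMzMxEREREiIiIiIiIiIiIiIiIiIiIiIiIjMzMzMzMzMzMzMzERESIiIiIiIiIiIiIiIiIiIiIiIiIjMzMzMzMzMzMzMzMRIiIiIiIiIiIiIiIiIiIiIiIiIiIiMzMzMzMzMzMzMzMiIiIiIiIiIiIiIiIiIiIiIiIiIiIiIiIzMzMzMzMzMyIiIiIiIiIiIiIiIiIiIiIiIiIiIiIiIiIiMzMzMzMzIiIiIiIiIiIiIiIiIiIiIiIiIiIiIiIiIiIiIzMzMzMiIiIiIiIiIiIiIiIiIiIiIiIiIiIiIiIiIiIiIjMzMyIiIiIiIiIiIiIiIiIiIiIiIiIiIiIiIiIiIiIiIiIzIiIiIiIiIiIiIiIiIiIiIiIiIiIiIiIiIiIiIiIiIiIiIiIiIiIiIiIiIiIiIiIiIiIiIiIiIiIiIiIiIiIiIiIiIiIiIiIiIiIiIiIiIiIiIiIiIiIiIiIiIiIiIiIi"/>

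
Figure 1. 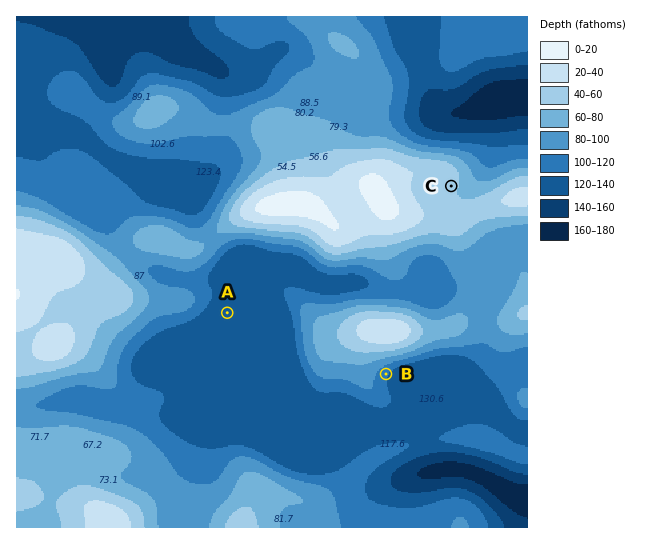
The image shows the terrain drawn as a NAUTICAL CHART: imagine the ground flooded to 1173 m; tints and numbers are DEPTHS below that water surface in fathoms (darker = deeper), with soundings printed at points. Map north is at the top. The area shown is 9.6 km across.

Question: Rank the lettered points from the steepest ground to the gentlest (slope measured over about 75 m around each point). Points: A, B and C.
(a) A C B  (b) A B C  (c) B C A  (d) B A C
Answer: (c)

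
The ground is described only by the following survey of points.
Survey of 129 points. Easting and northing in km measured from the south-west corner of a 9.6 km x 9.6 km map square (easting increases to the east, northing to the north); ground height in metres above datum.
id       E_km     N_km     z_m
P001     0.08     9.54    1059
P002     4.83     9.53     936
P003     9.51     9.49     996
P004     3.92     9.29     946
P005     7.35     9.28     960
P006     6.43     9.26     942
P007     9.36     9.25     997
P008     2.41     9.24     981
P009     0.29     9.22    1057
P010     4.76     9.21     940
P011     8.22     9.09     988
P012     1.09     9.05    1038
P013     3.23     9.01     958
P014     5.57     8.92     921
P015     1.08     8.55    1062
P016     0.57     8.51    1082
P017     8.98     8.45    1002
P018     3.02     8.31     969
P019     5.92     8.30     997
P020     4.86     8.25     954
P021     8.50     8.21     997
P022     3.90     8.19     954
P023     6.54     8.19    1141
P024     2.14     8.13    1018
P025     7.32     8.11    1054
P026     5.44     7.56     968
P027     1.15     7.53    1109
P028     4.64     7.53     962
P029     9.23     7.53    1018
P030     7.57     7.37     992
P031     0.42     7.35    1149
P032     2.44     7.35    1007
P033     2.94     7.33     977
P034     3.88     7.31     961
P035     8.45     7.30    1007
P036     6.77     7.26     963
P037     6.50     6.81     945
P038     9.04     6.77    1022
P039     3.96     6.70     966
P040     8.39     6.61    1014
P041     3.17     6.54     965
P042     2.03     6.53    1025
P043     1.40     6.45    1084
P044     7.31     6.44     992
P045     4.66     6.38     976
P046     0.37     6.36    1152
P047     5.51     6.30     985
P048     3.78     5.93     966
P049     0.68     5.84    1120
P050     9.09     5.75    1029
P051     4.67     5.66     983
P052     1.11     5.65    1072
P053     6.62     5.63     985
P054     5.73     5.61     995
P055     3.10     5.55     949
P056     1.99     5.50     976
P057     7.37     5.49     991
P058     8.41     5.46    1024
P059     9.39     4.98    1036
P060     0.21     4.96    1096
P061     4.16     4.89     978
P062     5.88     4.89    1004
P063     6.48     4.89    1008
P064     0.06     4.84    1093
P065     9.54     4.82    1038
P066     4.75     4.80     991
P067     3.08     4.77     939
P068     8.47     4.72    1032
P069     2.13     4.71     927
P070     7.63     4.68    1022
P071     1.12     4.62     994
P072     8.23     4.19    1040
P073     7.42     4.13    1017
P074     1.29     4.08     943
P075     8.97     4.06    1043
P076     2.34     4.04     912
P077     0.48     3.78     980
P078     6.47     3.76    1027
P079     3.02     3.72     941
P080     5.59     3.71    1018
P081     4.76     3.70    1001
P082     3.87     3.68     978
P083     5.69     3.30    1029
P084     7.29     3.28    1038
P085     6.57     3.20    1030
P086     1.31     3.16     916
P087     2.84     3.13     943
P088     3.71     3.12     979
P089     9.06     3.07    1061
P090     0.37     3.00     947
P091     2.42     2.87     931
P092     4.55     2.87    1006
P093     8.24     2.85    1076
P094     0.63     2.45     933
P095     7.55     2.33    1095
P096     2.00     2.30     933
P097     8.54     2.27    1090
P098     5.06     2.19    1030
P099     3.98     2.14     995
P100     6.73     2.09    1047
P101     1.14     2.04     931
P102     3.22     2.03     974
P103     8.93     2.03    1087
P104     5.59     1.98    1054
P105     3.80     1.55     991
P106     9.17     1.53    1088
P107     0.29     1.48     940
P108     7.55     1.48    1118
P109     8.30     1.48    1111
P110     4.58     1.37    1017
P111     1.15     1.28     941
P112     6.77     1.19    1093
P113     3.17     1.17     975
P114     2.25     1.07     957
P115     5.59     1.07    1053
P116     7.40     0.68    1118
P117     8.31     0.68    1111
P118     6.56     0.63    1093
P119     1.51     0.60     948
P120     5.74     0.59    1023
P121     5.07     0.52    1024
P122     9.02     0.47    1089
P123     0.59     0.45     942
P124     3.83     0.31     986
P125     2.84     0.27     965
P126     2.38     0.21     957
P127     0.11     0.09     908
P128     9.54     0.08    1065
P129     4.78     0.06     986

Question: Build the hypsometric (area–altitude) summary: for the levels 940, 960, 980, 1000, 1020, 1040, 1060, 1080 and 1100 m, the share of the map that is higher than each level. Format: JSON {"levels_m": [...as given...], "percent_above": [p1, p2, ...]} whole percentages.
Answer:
{"levels_m": [940, 960, 980, 1000, 1020, 1040, 1060, 1080, 1100], "percent_above": [91, 77, 62, 48, 36, 26, 18, 13, 8]}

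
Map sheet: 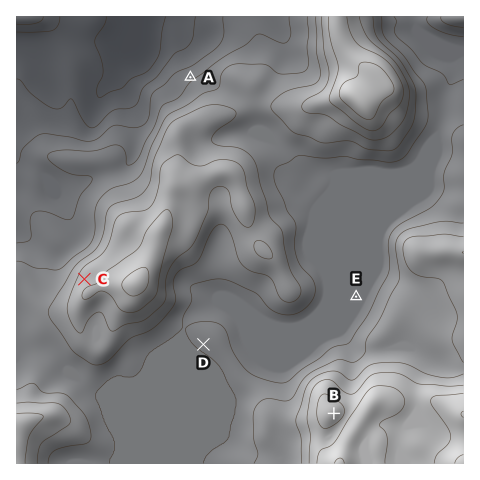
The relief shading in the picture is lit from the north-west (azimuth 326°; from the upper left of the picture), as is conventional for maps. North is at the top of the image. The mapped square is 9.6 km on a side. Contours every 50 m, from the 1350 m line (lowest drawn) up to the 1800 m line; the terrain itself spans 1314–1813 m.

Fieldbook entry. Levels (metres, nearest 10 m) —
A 1490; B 1770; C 1680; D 1560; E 1530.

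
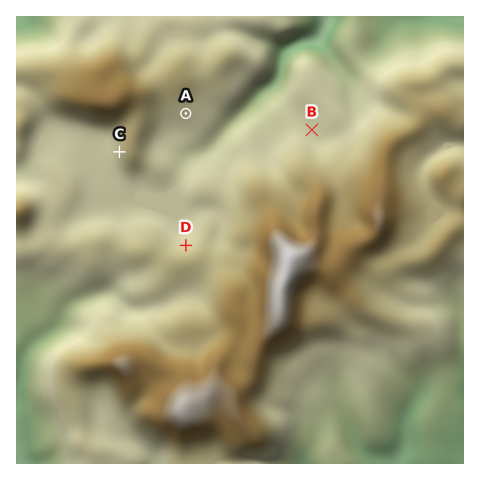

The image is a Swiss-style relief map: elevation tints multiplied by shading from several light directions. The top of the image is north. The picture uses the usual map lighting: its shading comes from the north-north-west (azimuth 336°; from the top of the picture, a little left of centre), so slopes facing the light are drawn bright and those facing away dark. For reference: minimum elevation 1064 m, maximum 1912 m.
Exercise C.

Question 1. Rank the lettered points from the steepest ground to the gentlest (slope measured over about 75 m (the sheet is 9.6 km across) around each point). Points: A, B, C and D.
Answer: C D A B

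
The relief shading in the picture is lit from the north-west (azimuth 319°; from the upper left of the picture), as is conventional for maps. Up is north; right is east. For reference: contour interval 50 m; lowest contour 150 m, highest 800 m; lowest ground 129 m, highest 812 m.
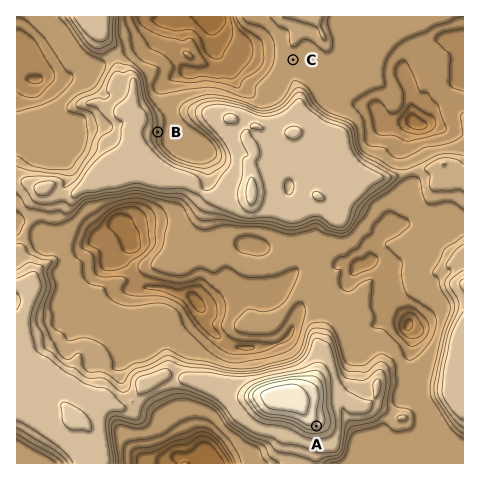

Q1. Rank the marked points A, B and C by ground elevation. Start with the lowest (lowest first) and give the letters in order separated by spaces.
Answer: C B A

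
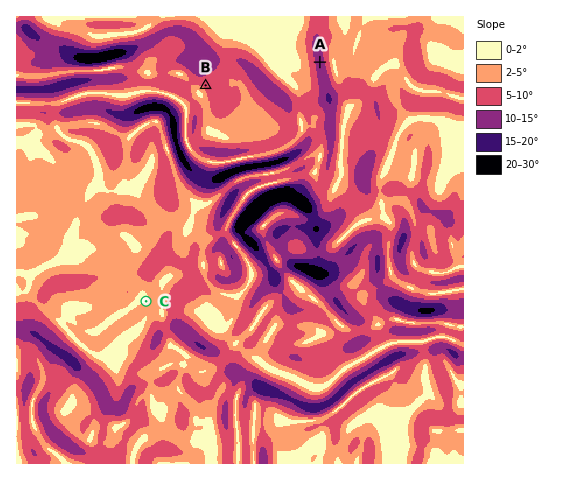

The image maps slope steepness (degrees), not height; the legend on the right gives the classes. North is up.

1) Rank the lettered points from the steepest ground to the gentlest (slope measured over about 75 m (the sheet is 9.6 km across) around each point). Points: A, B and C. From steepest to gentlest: A B C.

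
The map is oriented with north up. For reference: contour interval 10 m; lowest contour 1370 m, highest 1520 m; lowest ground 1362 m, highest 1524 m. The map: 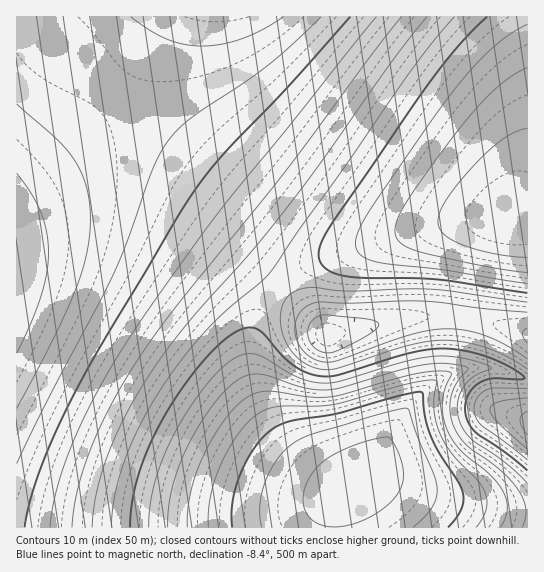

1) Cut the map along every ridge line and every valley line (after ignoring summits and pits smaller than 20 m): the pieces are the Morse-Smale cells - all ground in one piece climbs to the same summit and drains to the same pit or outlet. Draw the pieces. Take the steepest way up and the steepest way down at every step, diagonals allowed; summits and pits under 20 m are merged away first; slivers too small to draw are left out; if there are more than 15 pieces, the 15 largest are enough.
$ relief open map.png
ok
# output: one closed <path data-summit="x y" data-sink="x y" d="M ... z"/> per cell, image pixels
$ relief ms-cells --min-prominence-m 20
<path data-summit="509 218" data-sink="17 266" d="M527 16l-365 0-29 47-34 44-34 36-49 40 0 34 54-24 23-6 34-2 12 3 34 15 21 13 48 37 36 34 15-14 16-9 106-35 50-9 62-3z"/><path data-summit="358 481" data-sink="17 266" d="M127 185l-28 0-17 4-35 14-31 15 1 310 511-1-1-15-34-3-48-9-72-24-7 0-16 9-12 0-28-16-26-26-13-18-11-20-8-27-1-33 4-19 9-21 13-19-35-33-48-37-40-23z"/><path data-summit="358 481" data-sink="327 335" d="M278 287l-14 18-9 21-4 19 0 25 2 15 14 33 17 25 26 26 24 15 16 1 13-7 13-16 19-35 16-22 28-26 30-11 24 0 32 11 3-1-1-45-56-14-20-3-29 0-95 19z"/><path data-summit="509 218" data-sink="327 335" d="M527 217l-62 3-50 9-106 35-16 9-14 14 48 48 95-19 29 0 20 3 56 14z"/><path data-summit="358 481" data-sink="527 423" d="M493 368l-31 1-12 4-20 12-27 30-27 47-11 13 13 2 23 10 44 13 48 9 34 3 1-133z"/><path data-summit="358 481" data-sink="17 266" d="M161 16l-145 1 1 166 48-40 34-36 34-44 22-33z"/>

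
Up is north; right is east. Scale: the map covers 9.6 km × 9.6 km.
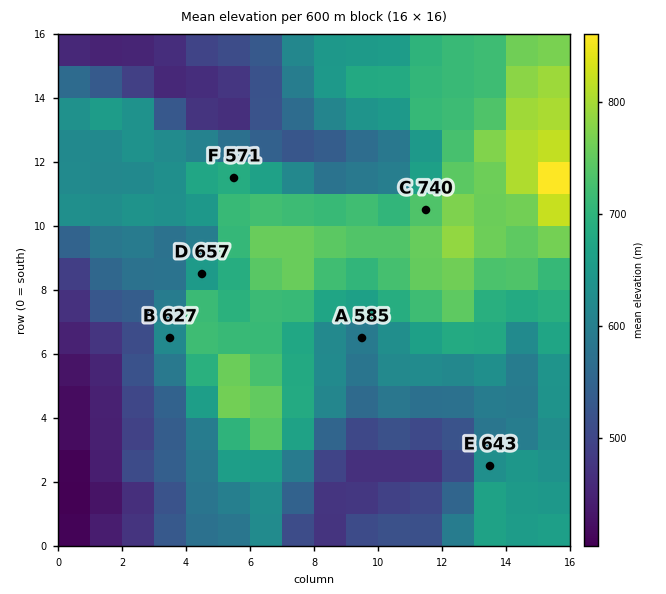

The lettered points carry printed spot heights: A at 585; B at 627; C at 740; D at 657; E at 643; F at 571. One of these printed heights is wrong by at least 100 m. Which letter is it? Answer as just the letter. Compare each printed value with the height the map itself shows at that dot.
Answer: F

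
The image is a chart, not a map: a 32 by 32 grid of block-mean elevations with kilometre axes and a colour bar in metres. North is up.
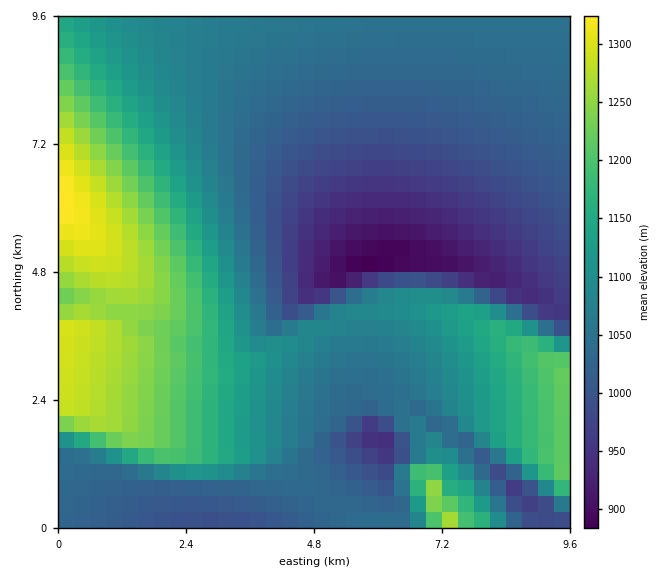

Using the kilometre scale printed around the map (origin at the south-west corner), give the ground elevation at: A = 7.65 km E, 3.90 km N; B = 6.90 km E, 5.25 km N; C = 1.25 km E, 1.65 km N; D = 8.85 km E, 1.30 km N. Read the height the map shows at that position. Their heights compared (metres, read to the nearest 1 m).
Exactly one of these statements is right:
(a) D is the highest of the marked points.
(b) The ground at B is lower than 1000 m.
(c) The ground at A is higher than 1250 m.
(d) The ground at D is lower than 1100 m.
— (b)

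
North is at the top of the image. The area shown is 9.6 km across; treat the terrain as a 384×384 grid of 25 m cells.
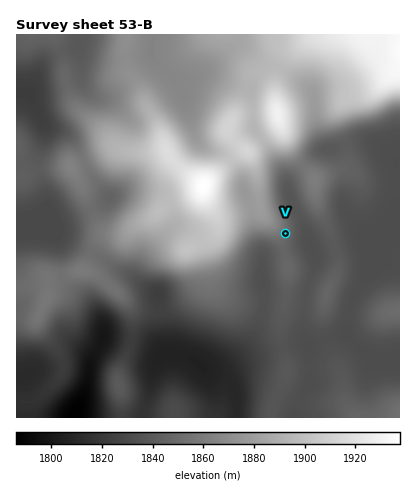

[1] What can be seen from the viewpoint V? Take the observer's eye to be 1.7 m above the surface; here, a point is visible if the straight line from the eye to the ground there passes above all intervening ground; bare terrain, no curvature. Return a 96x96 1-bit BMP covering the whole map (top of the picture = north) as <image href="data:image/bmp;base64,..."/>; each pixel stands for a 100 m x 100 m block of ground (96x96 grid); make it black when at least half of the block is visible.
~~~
<image width="96" height="96" href="data:image/bmp;base64,Qk2+BAAAAAAAAD4AAAAoAAAAYAAAAGAAAAABAAEAAAAAAIAEAAATCwAAEwsAAAIAAAAAAAAA////AAAAAAAAAAAAAf/4A4AD//8AAAAAAfw4P4HD//8AAAAAAfAAP8P///8AAAAAAAAAH8P///8AAAAAAAAAH8H///8AAAAAAAAAH8H///8AAAAAAAAAH+H///8AAAAAAAAAH+D//h8AAAAAAAAAH+B//AMAAAAAAAAAD+B/+AAAAAAAAAAAD/B/8AAAAAAAAAAAD/5/8AAAAAAAAAAAB/5/4AAAAAAAAAAAAfx/wAAAAAAAAAAAAPg/gAAAAAAAAAAAAPA/AAAAAAAAAAAAAGA+AAAAAAAAAAAAAGA8AAAAAAAAAAAAAAA4AAAAAAAAAAAAAAAwAAAAAAAAAAAAAAAgAAAAAAAAAAAAB4AAAAAAAAAAAAAAB8AAAAAAAAAAAAAAD8BAAMAAAAAAAAAAD8BgAOAAAAAAAAAAP8BwAfgAAAAAAAAA/8BwAf8AAAAAAAAD/8B4AP8AAAAAAAAH/4B4AP8AAAAAAAAP/4B8AP8AAAAAAAAf/wB8AH8AAAAAAAA//wB8AH8AAAAAAAA//wB+AD8AAAAAAAA//wB+AD8AAAAAAAAf/wB/AD8AAAAAAAAeAwB/AD8AAAAAAAAAAQD/gH8AAAAAAAAAAf//gH8AAAAAAAAYAP//wP8AAAAAAAAYAP//wP8AAAAAAAAcAH//wP8AAAAAAAAcAH//gf8AAAAAAAAeAD//gf8AAAAAAAAeAD//gf8AAAAAAAAOAD//Af8AAAAAAAAOAD//Af8AAAAAAAAOAH/+Af8AAAAAAAAOAP/+Af8AAAAAAAAOAMf8Af8AAAAAAAAMAAP8Af8AAAAAAAAAAAP4Af8AAAAAAAAAAAP4Af8AAAAAAAAAAAPwA/8AAAAAAAAAAAPwA/8AAAAAAAAAAAPwAf8AAAAAAAAAAAPwAZ8AAAAAAAAAAAPgAA8AAAAAAAAAAAPgAAcAAAAAAAAAAAfgAAMAAAAAAAAAAAfAAAEAAAAAAAAAAAfAAAAAAAAAAAAAAAeAAAAAAAAAAAAAAA8AAAAAAAAAAAAAHB8AAAAAAAAAAAAAPn8AAAAAAAAAAAAAP/8AAAAAAAAAAAAAD/8AAAAAAAAAAAAAA/8AAAAAAAAAAAAAA/+AAAAAAAAAAAAAA//AAAAAAAAAAAAAA//AAAAAAAAAAAAAA/HwAAAAAAAAAAAAA+D8AAAAAAAAAAAAAYB/gAAAAAAAAAAAAAB/4AAAAAAAAAAAAAA//wAAAAAAAAAAAAAf/+AAAAAAAAAAAAAf//gAAAAAAAAAAAAf//8AAAAAAAAAAAAfD/8AAAAAAAAAAAAOB/8AAAAAAAAAAAAOA/8AAAAAAAAAAAAOA/8AAAAAAAAAAAAPA/8AAAAAAAAAAAAPg/8AAAAAAAAAAAAfg+AAAAAAAAAAAAAfw+AAAAAAAAAAAAAf58AAAAAAAAAAAAAf/4AAAAAAAAAAAAAf/4AAAAAAAAAAAAAf/wAAAAAAAAAAAAAf/gAAAAAAAAAAAAA//AAAAAAAAAAAAAAf+AAAAAAAAAAAAAAf8AAAAAAAAAAAAAAAAAA="/>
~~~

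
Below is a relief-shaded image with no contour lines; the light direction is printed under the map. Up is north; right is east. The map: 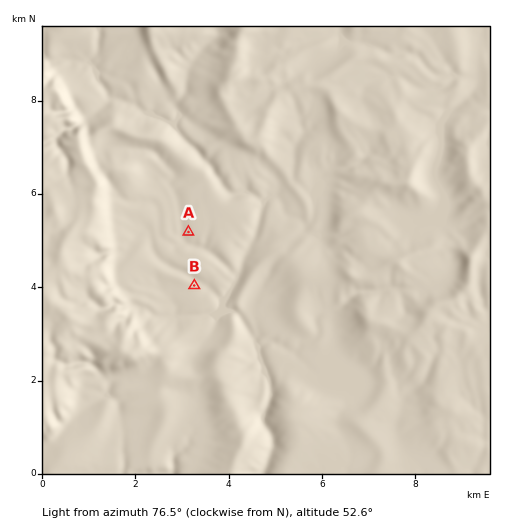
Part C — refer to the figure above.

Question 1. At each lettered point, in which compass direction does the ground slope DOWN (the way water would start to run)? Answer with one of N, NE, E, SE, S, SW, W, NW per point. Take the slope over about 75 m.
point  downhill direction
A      SW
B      E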